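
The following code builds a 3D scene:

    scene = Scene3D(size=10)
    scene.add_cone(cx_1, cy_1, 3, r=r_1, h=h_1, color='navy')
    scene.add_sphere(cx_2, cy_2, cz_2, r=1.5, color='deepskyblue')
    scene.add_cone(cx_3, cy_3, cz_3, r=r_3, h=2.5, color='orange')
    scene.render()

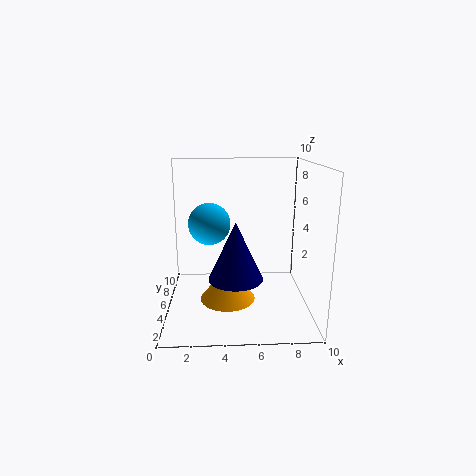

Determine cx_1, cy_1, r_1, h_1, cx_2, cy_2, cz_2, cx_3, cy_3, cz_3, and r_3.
cx_1 = 4.75
cy_1 = 2.75
r_1 = 1.75
h_1 = 3.75
cx_2 = 3
cy_2 = 6
cz_2 = 5.75
cx_3 = 4.25
cy_3 = 5.25
cz_3 = 0.25
r_3 = 2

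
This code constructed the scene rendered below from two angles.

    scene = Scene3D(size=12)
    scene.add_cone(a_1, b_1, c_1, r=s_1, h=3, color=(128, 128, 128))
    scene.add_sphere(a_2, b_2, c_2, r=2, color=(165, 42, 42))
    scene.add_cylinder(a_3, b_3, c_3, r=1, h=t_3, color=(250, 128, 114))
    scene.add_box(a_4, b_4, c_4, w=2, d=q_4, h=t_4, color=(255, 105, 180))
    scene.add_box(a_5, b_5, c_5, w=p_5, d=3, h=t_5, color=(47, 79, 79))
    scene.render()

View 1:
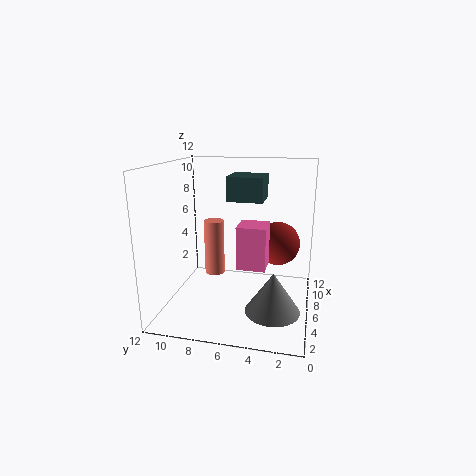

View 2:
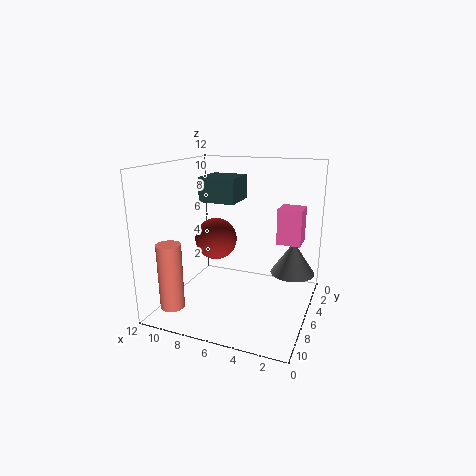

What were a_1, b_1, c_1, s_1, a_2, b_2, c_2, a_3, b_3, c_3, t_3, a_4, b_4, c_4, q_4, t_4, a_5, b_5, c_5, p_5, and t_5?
a_1 = 2
b_1 = 2.5
c_1 = 2
s_1 = 2
a_2 = 9.5
b_2 = 3
c_2 = 4.5
a_3 = 10.5
b_3 = 9.5
c_3 = 0.5
t_3 = 5.5
a_4 = 1
b_4 = 3
c_4 = 5.5
q_4 = 2
t_4 = 3
a_5 = 6
b_5 = 4
c_5 = 9
p_5 = 3
t_5 = 2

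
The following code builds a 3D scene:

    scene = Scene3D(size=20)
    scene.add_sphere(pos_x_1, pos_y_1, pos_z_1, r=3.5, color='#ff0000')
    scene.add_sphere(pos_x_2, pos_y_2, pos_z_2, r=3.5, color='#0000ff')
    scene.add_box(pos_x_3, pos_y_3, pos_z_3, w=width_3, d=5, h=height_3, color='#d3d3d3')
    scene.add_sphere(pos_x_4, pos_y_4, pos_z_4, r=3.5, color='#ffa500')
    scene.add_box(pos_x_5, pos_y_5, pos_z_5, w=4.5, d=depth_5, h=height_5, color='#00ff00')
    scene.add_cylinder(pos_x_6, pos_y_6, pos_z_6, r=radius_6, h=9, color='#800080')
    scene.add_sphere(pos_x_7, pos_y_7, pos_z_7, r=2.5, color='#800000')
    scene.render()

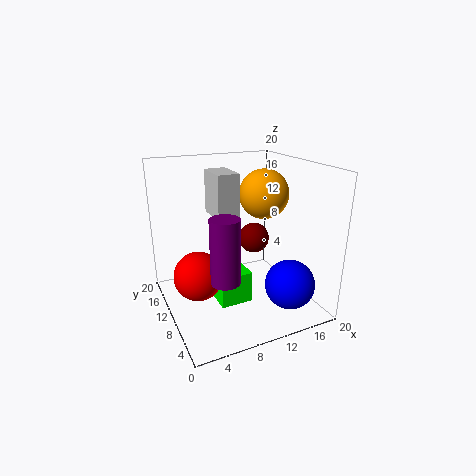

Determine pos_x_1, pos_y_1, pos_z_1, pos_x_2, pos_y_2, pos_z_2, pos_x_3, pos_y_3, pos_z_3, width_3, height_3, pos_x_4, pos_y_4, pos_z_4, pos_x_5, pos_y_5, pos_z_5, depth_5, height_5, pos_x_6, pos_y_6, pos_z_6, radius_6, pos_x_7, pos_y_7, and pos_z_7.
pos_x_1 = 4.5; pos_y_1 = 11.5; pos_z_1 = 4.5; pos_x_2 = 16; pos_y_2 = 5.5; pos_z_2 = 3.5; pos_x_3 = 7; pos_y_3 = 9.5; pos_z_3 = 13; width_3 = 3; height_3 = 6; pos_x_4 = 14.5; pos_y_4 = 11; pos_z_4 = 15.5; pos_x_5 = 6.5; pos_y_5 = 7.5; pos_z_5 = 1; depth_5 = 4; height_5 = 4.5; pos_x_6 = 7; pos_y_6 = 7.5; pos_z_6 = 5; radius_6 = 2; pos_x_7 = 16; pos_y_7 = 16.5; pos_z_7 = 6.5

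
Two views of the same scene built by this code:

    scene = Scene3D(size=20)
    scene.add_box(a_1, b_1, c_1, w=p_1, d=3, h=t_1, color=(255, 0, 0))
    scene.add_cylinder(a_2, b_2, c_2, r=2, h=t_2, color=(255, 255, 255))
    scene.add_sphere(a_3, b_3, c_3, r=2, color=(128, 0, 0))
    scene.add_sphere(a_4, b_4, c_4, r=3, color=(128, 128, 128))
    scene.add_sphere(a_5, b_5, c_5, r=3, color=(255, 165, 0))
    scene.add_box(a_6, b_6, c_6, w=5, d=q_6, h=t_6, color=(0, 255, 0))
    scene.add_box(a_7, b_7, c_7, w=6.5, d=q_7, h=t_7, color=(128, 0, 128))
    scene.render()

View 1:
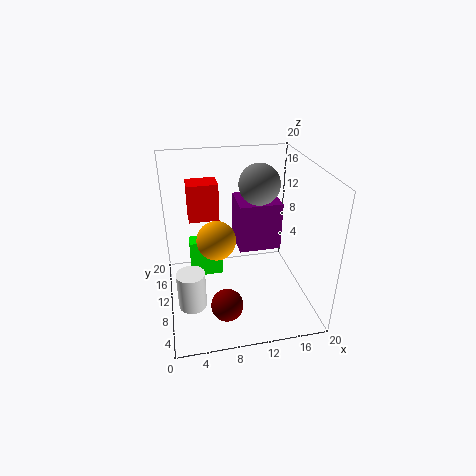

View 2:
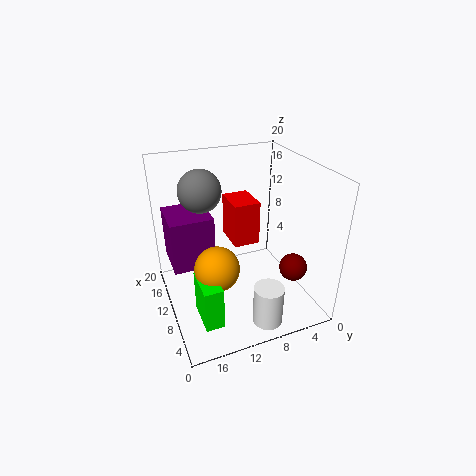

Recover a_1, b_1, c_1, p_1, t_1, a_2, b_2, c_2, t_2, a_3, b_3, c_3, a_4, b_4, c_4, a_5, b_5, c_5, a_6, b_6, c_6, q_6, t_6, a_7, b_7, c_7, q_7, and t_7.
a_1 = 3.5; b_1 = 10; c_1 = 13; p_1 = 4; t_1 = 5; a_2 = 3; b_2 = 8.5; c_2 = 0.5; t_2 = 5.5; a_3 = 7; b_3 = 2.5; c_3 = 5; a_4 = 14; b_4 = 14; c_4 = 16; a_5 = 7.5; b_5 = 14; c_5 = 7.5; a_6 = 3.5; b_6 = 14.5; c_6 = 1; q_6 = 2.5; t_6 = 6; a_7 = 11; b_7 = 13; c_7 = 5.5; q_7 = 6; t_7 = 7.5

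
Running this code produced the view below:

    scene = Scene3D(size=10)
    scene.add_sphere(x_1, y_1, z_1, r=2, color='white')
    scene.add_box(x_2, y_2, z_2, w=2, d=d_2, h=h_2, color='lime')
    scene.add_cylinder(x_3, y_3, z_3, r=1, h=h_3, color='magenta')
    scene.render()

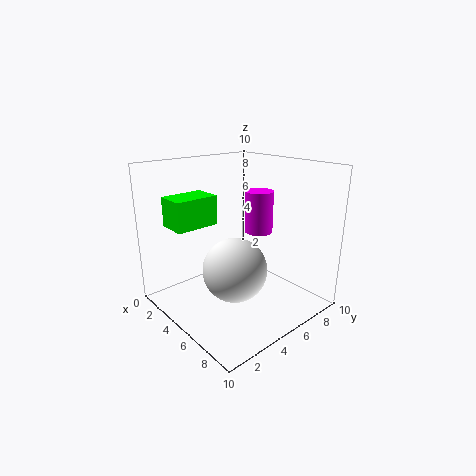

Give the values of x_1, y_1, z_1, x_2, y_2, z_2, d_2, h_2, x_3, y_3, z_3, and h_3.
x_1 = 7
y_1 = 3
z_1 = 4
x_2 = 2
y_2 = 1
z_2 = 6
d_2 = 3
h_2 = 2
x_3 = 5
y_3 = 7
z_3 = 5
h_3 = 3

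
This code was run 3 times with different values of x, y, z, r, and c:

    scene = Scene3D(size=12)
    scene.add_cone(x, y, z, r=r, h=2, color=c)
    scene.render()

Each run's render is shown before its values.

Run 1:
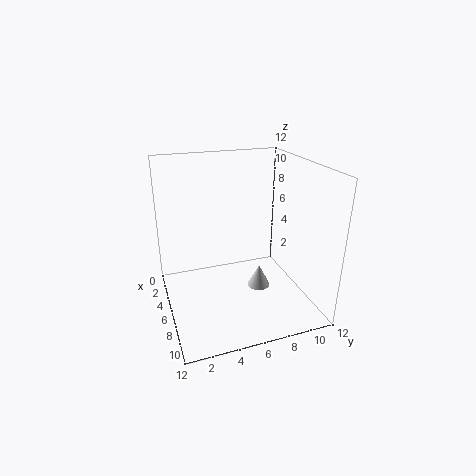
x = 6, y = 8, z = 1, r = 1, c = 'lightgray'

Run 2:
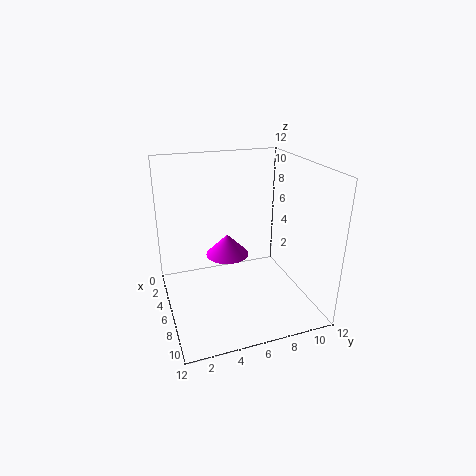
x = 3, y = 6, z = 3, r = 2, c = 'magenta'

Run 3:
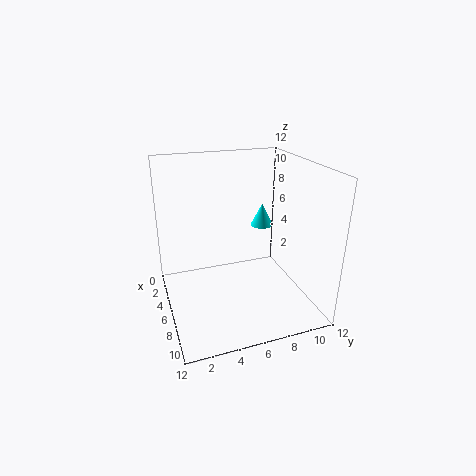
x = 4, y = 9, z = 6, r = 1, c = 'cyan'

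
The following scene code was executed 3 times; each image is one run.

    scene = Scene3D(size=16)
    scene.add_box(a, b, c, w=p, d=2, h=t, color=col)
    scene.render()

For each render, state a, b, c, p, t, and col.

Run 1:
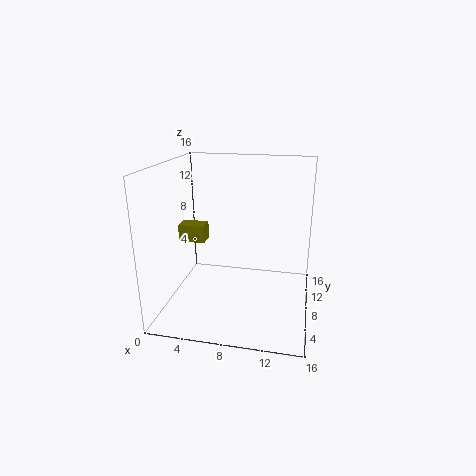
a = 1; b = 8; c = 7; p = 3; t = 2; col = 'olive'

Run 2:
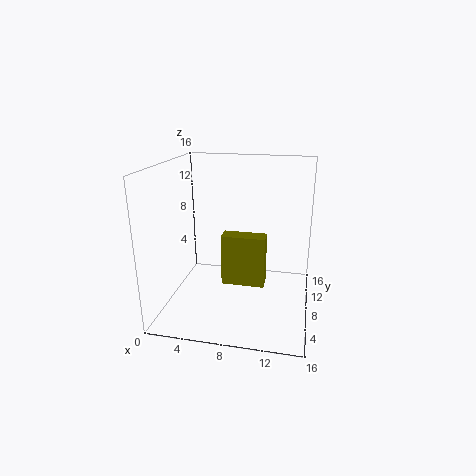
a = 6; b = 8; c = 2; p = 5; t = 6; col = 'olive'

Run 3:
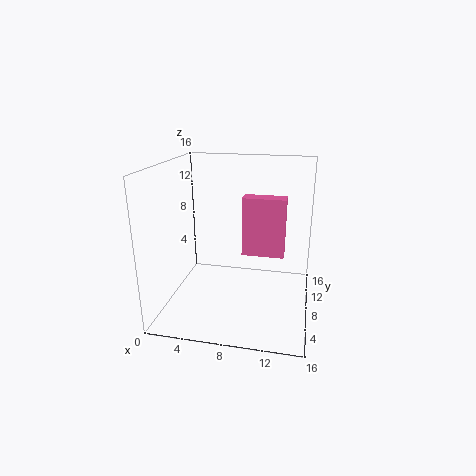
a = 8; b = 10; c = 5; p = 5; t = 7; col = 'hotpink'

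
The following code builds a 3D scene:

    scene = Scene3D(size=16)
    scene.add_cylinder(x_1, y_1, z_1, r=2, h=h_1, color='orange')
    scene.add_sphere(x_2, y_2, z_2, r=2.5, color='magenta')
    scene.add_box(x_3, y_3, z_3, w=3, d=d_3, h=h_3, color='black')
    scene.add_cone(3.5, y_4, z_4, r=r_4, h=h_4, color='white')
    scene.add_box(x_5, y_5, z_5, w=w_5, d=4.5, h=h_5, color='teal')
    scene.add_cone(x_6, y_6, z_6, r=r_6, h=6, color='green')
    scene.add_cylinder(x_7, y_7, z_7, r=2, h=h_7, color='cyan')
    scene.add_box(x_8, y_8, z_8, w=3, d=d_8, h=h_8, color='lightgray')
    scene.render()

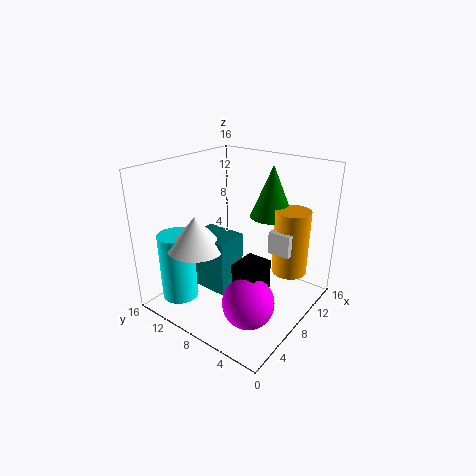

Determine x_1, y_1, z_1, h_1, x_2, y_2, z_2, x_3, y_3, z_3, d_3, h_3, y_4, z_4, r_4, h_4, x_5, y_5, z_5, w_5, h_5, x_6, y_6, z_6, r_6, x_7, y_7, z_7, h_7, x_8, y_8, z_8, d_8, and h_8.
x_1 = 12
y_1 = 3.5
z_1 = 3.5
h_1 = 7.5
x_2 = 3
y_2 = 3
z_2 = 4.5
x_3 = 3
y_3 = 2.5
z_3 = 2.5
d_3 = 2.5
h_3 = 5.5
y_4 = 10
z_4 = 8
r_4 = 3
h_4 = 3.5
x_5 = 4
y_5 = 7
z_5 = 3
w_5 = 3.5
h_5 = 6
x_6 = 12.5
y_6 = 6.5
z_6 = 9.5
r_6 = 2.5
x_7 = 3
y_7 = 12.5
z_7 = 1.5
h_7 = 7.5
x_8 = 9.5
y_8 = 2.5
z_8 = 6.5
d_8 = 2.5
h_8 = 2.5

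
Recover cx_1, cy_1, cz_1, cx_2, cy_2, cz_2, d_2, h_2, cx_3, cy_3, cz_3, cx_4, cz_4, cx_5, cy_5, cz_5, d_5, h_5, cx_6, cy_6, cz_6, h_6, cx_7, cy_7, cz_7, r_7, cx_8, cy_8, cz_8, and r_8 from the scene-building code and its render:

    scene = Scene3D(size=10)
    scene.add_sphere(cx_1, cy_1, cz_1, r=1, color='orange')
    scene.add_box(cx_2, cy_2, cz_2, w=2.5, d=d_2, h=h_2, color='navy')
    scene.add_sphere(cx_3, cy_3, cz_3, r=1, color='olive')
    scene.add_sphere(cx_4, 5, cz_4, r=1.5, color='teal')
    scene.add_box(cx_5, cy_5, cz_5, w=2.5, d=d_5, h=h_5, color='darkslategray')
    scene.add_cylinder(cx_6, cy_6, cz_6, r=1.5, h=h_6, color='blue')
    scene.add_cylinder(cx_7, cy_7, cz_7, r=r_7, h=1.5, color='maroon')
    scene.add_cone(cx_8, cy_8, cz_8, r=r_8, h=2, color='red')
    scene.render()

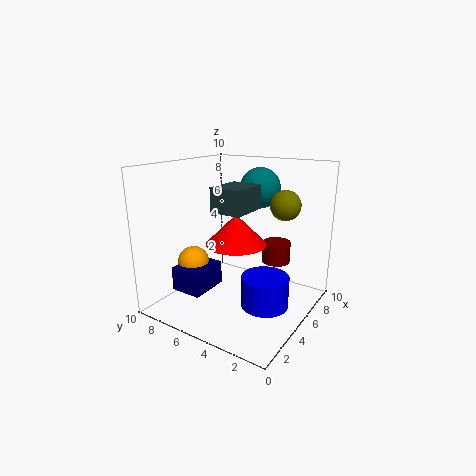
cx_1 = 2
cy_1 = 6.5
cz_1 = 4
cx_2 = 0.5
cy_2 = 5
cz_2 = 2.5
d_2 = 2
h_2 = 1.5
cx_3 = 6
cy_3 = 2
cz_3 = 7.5
cx_4 = 8
cz_4 = 8
cx_5 = 2
cy_5 = 3
cz_5 = 7.5
d_5 = 2
h_5 = 1.5
cx_6 = 3.5
cy_6 = 2
cz_6 = 1.5
h_6 = 2
cx_7 = 7
cy_7 = 3
cz_7 = 3
r_7 = 1
cx_8 = 4
cy_8 = 4.5
cz_8 = 5
r_8 = 2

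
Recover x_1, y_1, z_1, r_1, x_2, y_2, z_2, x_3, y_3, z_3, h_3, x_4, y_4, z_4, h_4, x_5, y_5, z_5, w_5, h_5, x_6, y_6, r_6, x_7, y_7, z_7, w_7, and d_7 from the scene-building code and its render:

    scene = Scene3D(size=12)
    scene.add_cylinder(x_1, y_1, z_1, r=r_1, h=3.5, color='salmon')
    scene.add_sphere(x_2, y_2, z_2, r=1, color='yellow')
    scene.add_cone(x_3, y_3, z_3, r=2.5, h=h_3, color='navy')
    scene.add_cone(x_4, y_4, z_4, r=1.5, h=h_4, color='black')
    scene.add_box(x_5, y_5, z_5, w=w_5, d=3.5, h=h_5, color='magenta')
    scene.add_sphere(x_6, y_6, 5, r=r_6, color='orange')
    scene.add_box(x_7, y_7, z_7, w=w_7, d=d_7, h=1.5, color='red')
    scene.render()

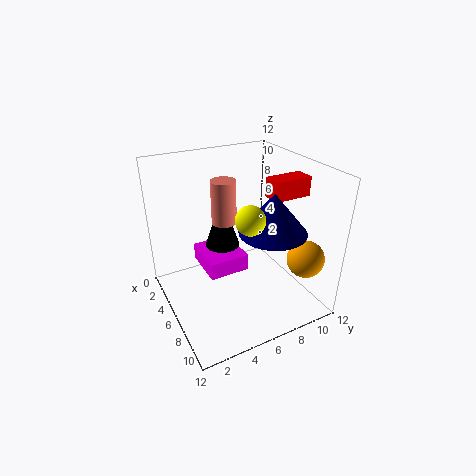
x_1 = 5.5
y_1 = 5
z_1 = 7.5
r_1 = 1
x_2 = 10.5
y_2 = 4.5
z_2 = 10
x_3 = 9.5
y_3 = 7
z_3 = 8
h_3 = 3
x_4 = 4
y_4 = 5.5
z_4 = 4.5
h_4 = 4.5
x_5 = 2
y_5 = 3.5
z_5 = 2.5
w_5 = 4
h_5 = 1.5
x_6 = 10
y_6 = 10
r_6 = 1.5
x_7 = 7.5
y_7 = 7.5
z_7 = 10
w_7 = 1.5
d_7 = 3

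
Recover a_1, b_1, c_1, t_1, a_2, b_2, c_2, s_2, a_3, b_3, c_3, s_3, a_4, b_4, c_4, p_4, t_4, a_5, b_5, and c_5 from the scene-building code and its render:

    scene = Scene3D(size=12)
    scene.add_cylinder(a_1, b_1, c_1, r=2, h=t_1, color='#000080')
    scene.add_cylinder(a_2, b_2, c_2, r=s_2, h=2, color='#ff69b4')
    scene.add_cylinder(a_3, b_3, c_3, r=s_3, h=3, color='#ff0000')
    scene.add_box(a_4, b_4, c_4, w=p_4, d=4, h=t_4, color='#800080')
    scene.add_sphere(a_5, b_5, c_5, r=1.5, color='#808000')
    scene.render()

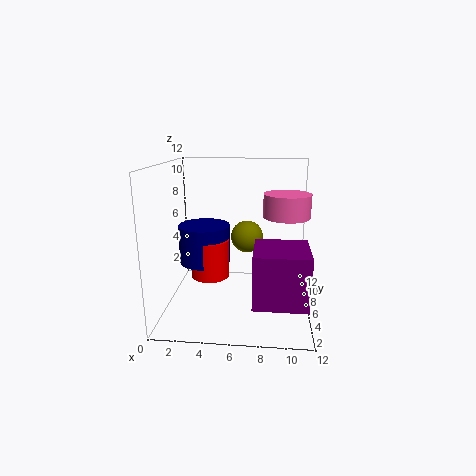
a_1 = 3.5, b_1 = 4.5, c_1 = 4.5, t_1 = 3, a_2 = 10, b_2 = 7.5, c_2 = 7.5, s_2 = 2, a_3 = 4, b_3 = 4, c_3 = 3.5, s_3 = 1.5, a_4 = 7.5, b_4 = 0.5, c_4 = 2.5, p_4 = 4, t_4 = 4, a_5 = 6.5, b_5 = 9.5, c_5 = 5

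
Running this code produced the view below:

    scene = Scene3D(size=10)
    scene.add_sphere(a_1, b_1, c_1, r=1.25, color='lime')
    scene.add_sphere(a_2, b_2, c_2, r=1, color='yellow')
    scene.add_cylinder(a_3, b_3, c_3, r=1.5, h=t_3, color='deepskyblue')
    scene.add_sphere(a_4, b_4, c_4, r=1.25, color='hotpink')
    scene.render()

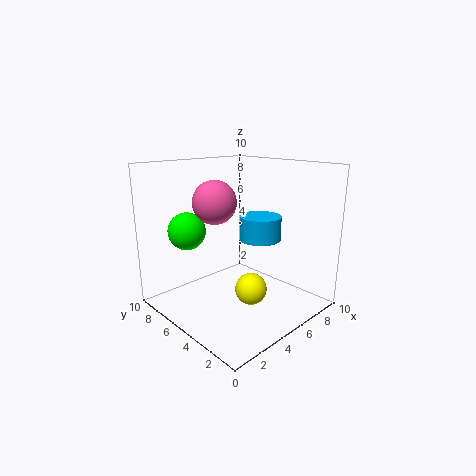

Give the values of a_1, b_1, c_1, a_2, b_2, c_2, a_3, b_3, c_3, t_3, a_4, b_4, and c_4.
a_1 = 2
b_1 = 6.75
c_1 = 5.75
a_2 = 3.75
b_2 = 2.5
c_2 = 2.5
a_3 = 7
b_3 = 4.75
c_3 = 4.5
t_3 = 1.75
a_4 = 1.75
b_4 = 3.5
c_4 = 8.25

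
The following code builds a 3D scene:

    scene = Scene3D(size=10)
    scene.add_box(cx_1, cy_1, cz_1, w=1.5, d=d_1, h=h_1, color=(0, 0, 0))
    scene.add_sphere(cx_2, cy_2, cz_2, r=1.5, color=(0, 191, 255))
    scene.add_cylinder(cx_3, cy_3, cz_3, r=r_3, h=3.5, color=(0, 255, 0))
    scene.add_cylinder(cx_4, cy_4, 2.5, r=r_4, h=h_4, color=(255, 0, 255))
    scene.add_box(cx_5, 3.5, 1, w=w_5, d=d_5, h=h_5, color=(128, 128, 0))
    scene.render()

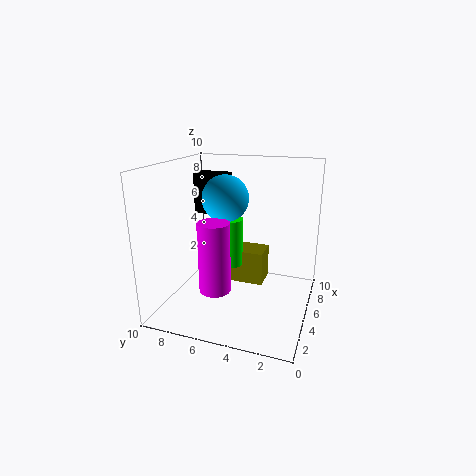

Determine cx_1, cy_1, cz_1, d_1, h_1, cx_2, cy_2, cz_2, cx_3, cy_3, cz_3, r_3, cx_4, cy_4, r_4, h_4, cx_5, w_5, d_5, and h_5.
cx_1 = 6.5
cy_1 = 6.5
cz_1 = 6
d_1 = 2.5
h_1 = 3
cx_2 = 4
cy_2 = 5.5
cz_2 = 8
cx_3 = 6
cy_3 = 6
cz_3 = 2.5
r_3 = 1
cx_4 = 2
cy_4 = 5.5
r_4 = 1
h_4 = 4.5
cx_5 = 6
w_5 = 2
d_5 = 2.5
h_5 = 2.5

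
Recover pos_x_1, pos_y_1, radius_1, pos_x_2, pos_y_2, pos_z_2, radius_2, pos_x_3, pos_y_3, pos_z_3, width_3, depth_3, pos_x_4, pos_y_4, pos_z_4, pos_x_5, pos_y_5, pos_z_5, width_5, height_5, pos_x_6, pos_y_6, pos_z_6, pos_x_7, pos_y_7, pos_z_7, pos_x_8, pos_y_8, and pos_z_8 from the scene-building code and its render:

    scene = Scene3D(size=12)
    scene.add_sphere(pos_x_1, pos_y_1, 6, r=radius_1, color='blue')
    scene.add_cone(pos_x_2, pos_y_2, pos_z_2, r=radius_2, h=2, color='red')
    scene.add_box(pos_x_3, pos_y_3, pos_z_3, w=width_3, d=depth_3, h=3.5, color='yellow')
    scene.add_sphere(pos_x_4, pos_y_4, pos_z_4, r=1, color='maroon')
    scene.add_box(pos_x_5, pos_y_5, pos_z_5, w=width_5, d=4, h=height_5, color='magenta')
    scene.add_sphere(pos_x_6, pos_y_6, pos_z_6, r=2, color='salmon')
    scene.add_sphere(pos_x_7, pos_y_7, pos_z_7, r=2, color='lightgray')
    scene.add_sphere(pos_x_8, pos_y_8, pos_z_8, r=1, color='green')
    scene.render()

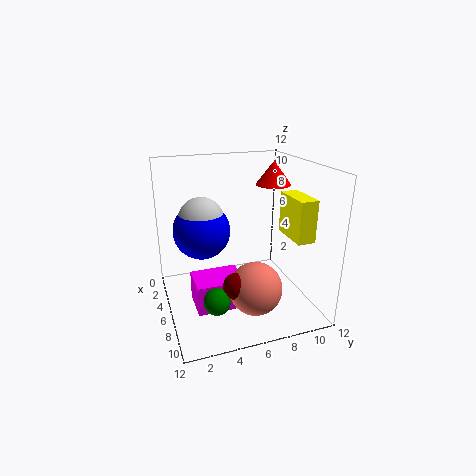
pos_x_1 = 3.5
pos_y_1 = 3.5
radius_1 = 2.5
pos_x_2 = 5
pos_y_2 = 9.5
pos_z_2 = 10
radius_2 = 1.5
pos_x_3 = 5.5
pos_y_3 = 10
pos_z_3 = 6
width_3 = 3.5
depth_3 = 1.5
pos_x_4 = 10
pos_y_4 = 4.5
pos_z_4 = 4
pos_x_5 = 5
pos_y_5 = 2
pos_z_5 = 0.5
width_5 = 3
height_5 = 2.5
pos_x_6 = 10
pos_y_6 = 6
pos_z_6 = 3.5
pos_x_7 = 3.5
pos_y_7 = 3.5
pos_z_7 = 7
pos_x_8 = 10
pos_y_8 = 3
pos_z_8 = 3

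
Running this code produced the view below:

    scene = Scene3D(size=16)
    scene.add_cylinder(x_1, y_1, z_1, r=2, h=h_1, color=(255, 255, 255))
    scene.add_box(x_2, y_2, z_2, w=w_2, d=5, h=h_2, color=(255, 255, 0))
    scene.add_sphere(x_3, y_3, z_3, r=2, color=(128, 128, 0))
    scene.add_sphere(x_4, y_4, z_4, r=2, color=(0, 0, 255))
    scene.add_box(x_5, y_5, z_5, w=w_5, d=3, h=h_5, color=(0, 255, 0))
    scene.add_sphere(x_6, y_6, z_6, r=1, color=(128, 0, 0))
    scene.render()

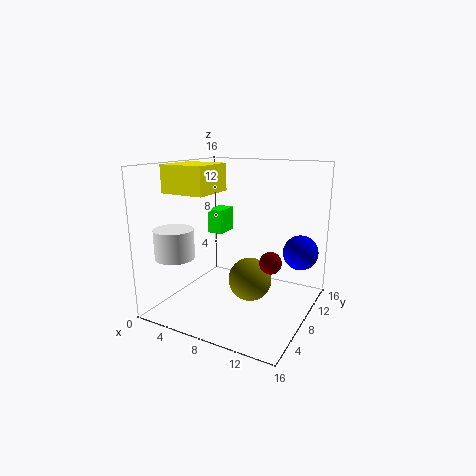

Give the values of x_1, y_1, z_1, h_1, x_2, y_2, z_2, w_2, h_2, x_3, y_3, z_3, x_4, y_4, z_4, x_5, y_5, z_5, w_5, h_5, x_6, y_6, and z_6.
x_1 = 4; y_1 = 2; z_1 = 7; h_1 = 3; x_2 = 1; y_2 = 4; z_2 = 13; w_2 = 5; h_2 = 3; x_3 = 12; y_3 = 3; z_3 = 6; x_4 = 14; y_4 = 12; z_4 = 6; x_5 = 2; y_5 = 11; z_5 = 7; w_5 = 2; h_5 = 3; x_6 = 14; y_6 = 3; z_6 = 8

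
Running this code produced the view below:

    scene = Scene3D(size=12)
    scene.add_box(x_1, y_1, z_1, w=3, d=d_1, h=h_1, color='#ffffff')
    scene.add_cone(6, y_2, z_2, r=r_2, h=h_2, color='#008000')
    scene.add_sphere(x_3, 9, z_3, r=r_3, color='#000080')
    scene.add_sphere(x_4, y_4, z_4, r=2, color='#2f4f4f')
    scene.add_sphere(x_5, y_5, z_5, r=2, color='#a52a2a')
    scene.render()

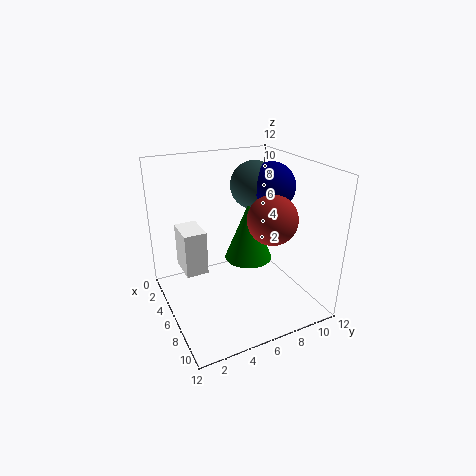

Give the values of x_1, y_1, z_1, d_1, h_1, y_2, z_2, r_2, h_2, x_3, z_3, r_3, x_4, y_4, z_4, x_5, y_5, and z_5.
x_1 = 1; y_1 = 2; z_1 = 2; d_1 = 2; h_1 = 4; y_2 = 7; z_2 = 4; r_2 = 2; h_2 = 5; x_3 = 6; z_3 = 10; r_3 = 2; x_4 = 5; y_4 = 8; z_4 = 10; x_5 = 8; y_5 = 8; z_5 = 8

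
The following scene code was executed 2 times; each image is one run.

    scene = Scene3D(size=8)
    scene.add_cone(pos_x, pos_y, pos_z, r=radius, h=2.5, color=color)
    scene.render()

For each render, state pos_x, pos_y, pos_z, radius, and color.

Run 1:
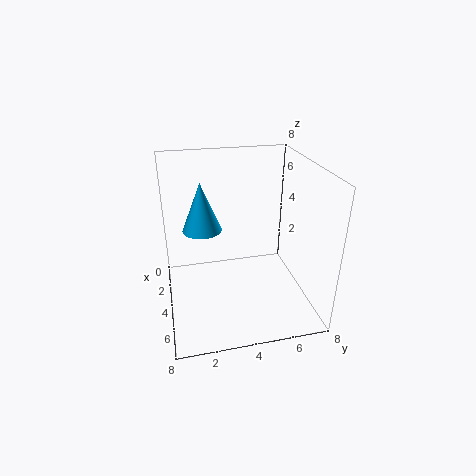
pos_x = 4.5; pos_y = 2; pos_z = 5; radius = 1; color = 'deepskyblue'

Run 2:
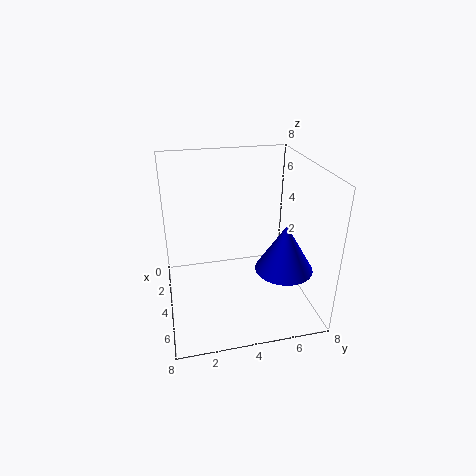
pos_x = 6; pos_y = 6; pos_z = 3; radius = 1.5; color = 'blue'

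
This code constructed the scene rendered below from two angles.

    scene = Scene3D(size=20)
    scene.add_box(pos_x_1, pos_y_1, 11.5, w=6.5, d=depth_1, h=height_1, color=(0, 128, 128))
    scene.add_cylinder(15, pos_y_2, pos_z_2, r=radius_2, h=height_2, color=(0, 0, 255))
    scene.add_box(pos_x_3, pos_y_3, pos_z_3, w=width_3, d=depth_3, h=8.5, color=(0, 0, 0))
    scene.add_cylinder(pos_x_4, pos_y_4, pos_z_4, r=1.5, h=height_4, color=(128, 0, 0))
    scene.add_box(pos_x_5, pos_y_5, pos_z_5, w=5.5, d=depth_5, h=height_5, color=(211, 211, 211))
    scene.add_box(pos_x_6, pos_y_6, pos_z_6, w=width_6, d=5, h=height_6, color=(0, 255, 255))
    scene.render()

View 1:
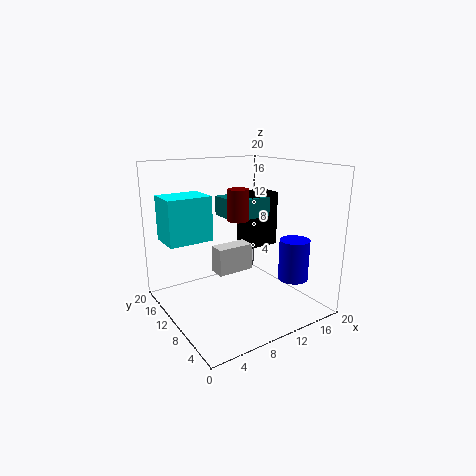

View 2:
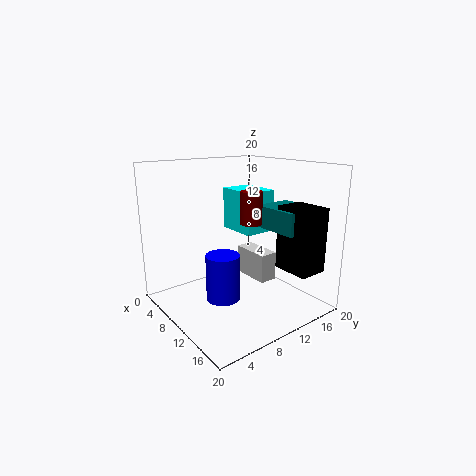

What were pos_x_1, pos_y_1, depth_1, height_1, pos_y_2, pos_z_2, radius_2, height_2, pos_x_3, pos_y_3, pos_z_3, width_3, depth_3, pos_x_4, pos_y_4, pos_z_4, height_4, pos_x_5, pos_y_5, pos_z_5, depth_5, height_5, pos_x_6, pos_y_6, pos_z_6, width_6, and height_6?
pos_x_1 = 11
pos_y_1 = 12.5
depth_1 = 5.5
height_1 = 3
pos_y_2 = 4
pos_z_2 = 5
radius_2 = 2
height_2 = 5.5
pos_x_3 = 14.5
pos_y_3 = 13
pos_z_3 = 6.5
width_3 = 5
depth_3 = 4
pos_x_4 = 11
pos_y_4 = 11.5
pos_z_4 = 12
height_4 = 4.5
pos_x_5 = 8
pos_y_5 = 11.5
pos_z_5 = 4
depth_5 = 2.5
height_5 = 4
pos_x_6 = 1.5
pos_y_6 = 13.5
pos_z_6 = 9
width_6 = 6.5
height_6 = 6.5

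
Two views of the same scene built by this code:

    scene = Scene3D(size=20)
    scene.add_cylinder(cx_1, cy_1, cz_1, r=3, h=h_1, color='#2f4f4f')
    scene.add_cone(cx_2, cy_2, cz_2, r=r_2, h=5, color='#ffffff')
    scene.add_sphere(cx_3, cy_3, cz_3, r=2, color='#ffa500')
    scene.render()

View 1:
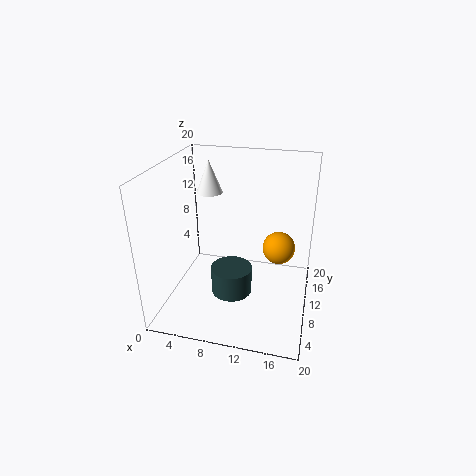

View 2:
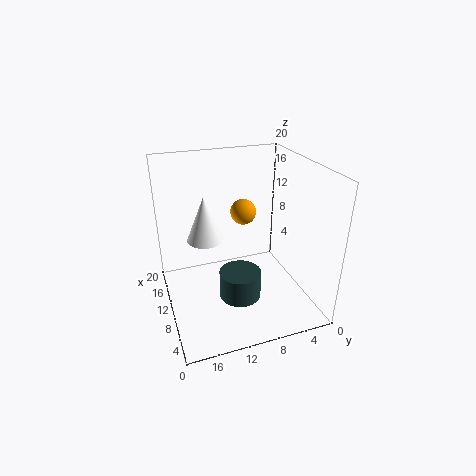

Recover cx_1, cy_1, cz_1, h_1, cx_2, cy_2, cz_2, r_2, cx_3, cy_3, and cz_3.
cx_1 = 9, cy_1 = 10, cz_1 = 1, h_1 = 4, cx_2 = 4, cy_2 = 16, cz_2 = 14, r_2 = 2, cx_3 = 16, cy_3 = 7, cz_3 = 11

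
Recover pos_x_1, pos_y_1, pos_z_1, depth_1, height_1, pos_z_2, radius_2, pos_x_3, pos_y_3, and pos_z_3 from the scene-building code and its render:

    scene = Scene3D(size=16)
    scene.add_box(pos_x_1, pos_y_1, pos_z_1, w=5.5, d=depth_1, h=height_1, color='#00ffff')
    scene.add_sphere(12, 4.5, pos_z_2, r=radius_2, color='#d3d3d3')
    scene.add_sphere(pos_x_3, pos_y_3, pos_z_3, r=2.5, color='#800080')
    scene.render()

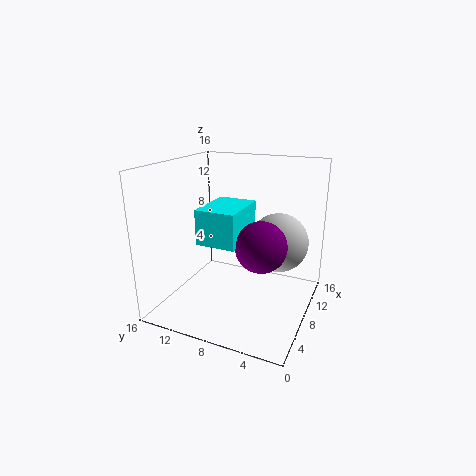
pos_x_1 = 2.5, pos_y_1 = 6, pos_z_1 = 9, depth_1 = 4, height_1 = 3.5, pos_z_2 = 6.5, radius_2 = 3.5, pos_x_3 = 4.5, pos_y_3 = 4, pos_z_3 = 9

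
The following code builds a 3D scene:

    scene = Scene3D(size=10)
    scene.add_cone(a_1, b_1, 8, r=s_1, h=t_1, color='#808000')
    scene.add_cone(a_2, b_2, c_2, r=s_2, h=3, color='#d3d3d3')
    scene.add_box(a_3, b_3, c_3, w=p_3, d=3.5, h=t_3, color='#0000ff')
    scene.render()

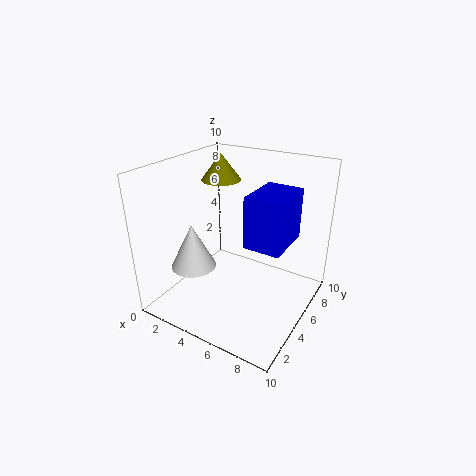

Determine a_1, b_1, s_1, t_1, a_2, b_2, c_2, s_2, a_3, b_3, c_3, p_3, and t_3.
a_1 = 2
b_1 = 7.5
s_1 = 1.5
t_1 = 2
a_2 = 3
b_2 = 2.5
c_2 = 3.5
s_2 = 1.5
a_3 = 6
b_3 = 4
c_3 = 5
p_3 = 2.5
t_3 = 3.5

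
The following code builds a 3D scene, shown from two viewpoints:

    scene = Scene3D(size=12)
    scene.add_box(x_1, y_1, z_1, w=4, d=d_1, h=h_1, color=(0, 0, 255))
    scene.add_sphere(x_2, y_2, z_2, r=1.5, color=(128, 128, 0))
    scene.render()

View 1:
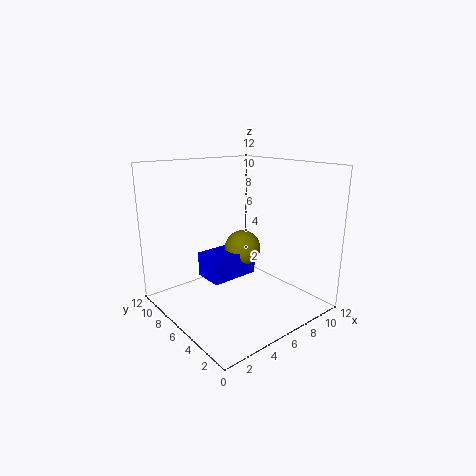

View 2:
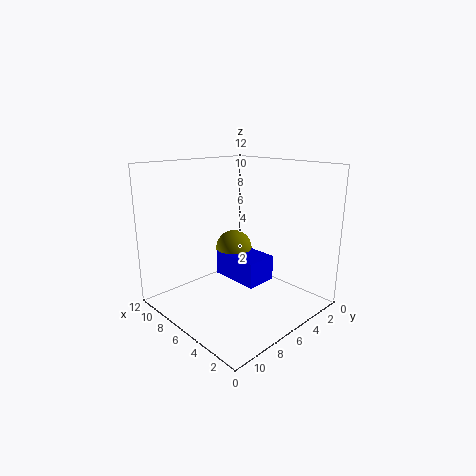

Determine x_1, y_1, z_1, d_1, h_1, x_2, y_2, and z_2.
x_1 = 3; y_1 = 5; z_1 = 3; d_1 = 2.5; h_1 = 2; x_2 = 6.5; y_2 = 6; z_2 = 5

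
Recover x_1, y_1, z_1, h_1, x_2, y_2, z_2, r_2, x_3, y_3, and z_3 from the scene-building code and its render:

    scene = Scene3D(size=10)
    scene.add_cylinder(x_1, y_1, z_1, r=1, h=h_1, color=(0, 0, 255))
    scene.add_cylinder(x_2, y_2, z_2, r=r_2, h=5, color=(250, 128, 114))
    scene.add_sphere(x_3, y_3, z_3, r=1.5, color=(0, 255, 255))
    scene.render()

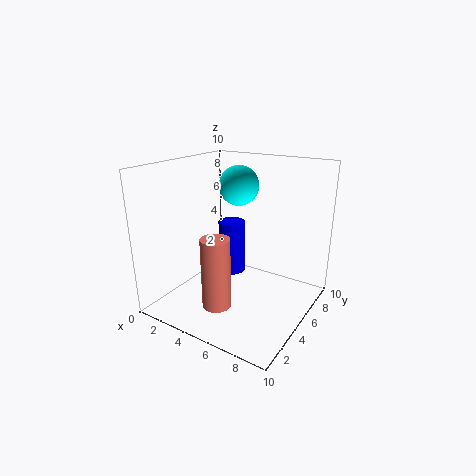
x_1 = 3.5
y_1 = 6.5
z_1 = 1.5
h_1 = 4
x_2 = 4.5
y_2 = 3
z_2 = 0.5
r_2 = 1
x_3 = 3.5
y_3 = 7.5
z_3 = 8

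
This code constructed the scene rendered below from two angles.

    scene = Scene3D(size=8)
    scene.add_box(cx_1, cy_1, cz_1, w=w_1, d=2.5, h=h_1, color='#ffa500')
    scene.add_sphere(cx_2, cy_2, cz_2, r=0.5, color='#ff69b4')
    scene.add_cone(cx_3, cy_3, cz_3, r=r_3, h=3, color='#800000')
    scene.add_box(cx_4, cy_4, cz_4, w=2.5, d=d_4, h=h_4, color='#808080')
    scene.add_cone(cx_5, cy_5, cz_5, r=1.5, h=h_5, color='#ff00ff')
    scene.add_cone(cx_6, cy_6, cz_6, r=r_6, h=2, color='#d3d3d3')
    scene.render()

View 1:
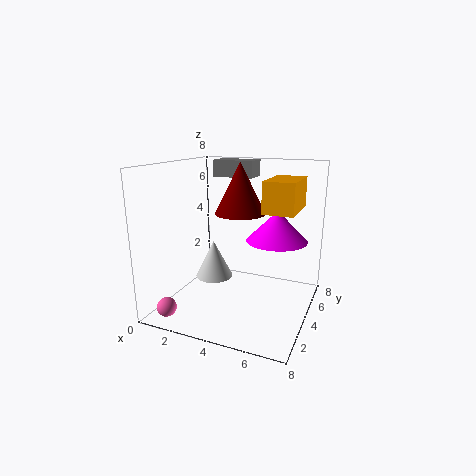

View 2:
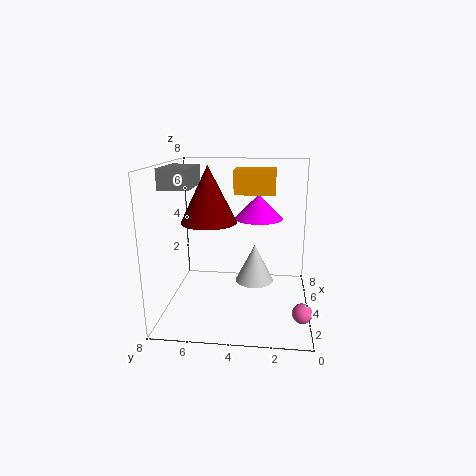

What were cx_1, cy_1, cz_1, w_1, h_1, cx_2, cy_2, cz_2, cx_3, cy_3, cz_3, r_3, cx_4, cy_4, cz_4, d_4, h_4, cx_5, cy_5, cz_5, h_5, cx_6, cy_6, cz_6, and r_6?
cx_1 = 6, cy_1 = 2, cz_1 = 6, w_1 = 1.5, h_1 = 1.5, cx_2 = 1.5, cy_2 = 0.5, cz_2 = 1, cx_3 = 3.5, cy_3 = 5.5, cz_3 = 5, r_3 = 1.5, cx_4 = 1.5, cy_4 = 6, cz_4 = 7, d_4 = 1.5, h_4 = 1, cx_5 = 6.5, cy_5 = 3, cz_5 = 4.5, h_5 = 1.5, cx_6 = 3, cy_6 = 3, cz_6 = 2, r_6 = 1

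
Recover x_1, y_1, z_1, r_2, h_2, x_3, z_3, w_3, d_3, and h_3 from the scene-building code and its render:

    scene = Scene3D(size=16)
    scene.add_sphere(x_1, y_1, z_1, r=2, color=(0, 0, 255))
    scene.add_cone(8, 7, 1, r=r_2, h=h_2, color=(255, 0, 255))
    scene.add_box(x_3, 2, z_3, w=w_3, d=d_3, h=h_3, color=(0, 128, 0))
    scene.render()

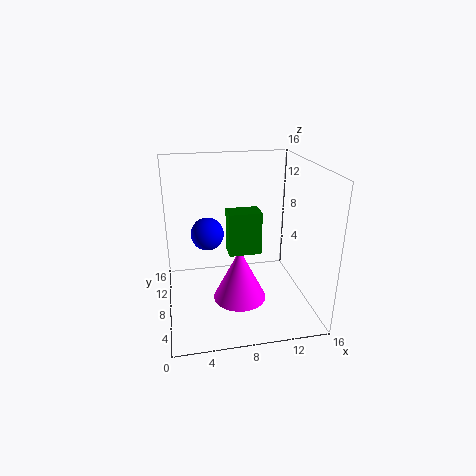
x_1 = 5; y_1 = 12; z_1 = 7; r_2 = 3; h_2 = 6; x_3 = 6; z_3 = 9; w_3 = 3; d_3 = 2; h_3 = 4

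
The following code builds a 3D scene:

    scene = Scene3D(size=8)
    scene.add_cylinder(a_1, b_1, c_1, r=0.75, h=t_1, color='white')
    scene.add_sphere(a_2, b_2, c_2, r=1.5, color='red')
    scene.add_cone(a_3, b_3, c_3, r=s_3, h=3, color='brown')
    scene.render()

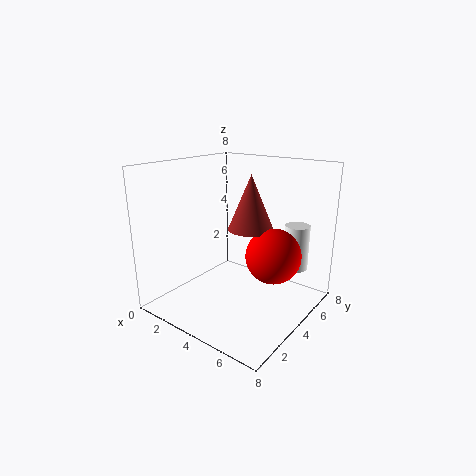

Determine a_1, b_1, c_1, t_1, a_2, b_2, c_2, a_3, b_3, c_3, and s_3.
a_1 = 6; b_1 = 7.25; c_1 = 1.5; t_1 = 2.75; a_2 = 6; b_2 = 4.5; c_2 = 3.25; a_3 = 4.5; b_3 = 4.5; c_3 = 4.5; s_3 = 1.25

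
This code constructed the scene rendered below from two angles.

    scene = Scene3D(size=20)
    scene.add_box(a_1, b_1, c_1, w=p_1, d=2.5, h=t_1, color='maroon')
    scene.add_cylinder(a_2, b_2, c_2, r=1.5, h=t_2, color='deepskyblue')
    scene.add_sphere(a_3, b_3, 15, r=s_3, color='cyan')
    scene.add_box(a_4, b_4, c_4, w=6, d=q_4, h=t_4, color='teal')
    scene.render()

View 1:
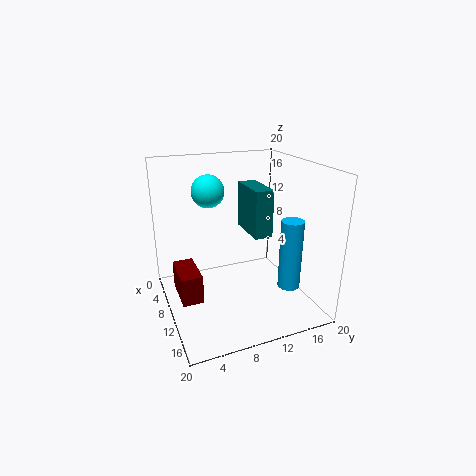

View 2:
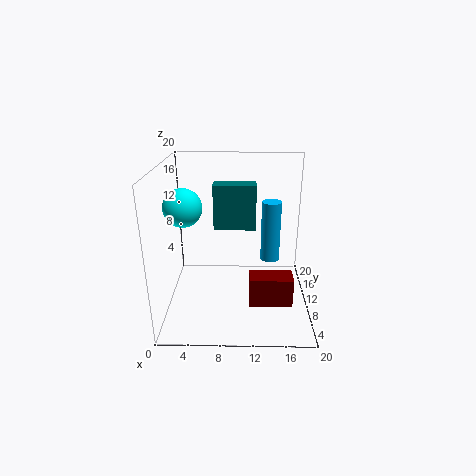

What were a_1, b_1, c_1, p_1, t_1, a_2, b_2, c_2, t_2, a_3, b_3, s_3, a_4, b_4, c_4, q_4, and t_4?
a_1 = 11.5; b_1 = 0.5; c_1 = 5.5; p_1 = 5; t_1 = 3.5; a_2 = 15; b_2 = 15.5; c_2 = 4; t_2 = 9.5; a_3 = 3; b_3 = 8; s_3 = 2.5; a_4 = 6.5; b_4 = 11.5; c_4 = 10.5; q_4 = 2.5; t_4 = 6.5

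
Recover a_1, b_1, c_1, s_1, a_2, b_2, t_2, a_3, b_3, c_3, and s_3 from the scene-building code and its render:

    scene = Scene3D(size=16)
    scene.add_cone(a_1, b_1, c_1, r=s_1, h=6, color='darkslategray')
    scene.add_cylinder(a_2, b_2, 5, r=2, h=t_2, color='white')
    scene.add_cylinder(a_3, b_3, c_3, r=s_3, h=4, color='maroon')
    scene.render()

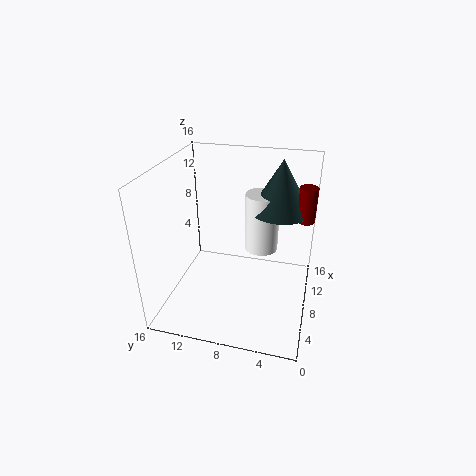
a_1 = 12; b_1 = 4; c_1 = 10; s_1 = 3.5; a_2 = 11.5; b_2 = 6; t_2 = 7; a_3 = 11; b_3 = 1; c_3 = 9.5; s_3 = 1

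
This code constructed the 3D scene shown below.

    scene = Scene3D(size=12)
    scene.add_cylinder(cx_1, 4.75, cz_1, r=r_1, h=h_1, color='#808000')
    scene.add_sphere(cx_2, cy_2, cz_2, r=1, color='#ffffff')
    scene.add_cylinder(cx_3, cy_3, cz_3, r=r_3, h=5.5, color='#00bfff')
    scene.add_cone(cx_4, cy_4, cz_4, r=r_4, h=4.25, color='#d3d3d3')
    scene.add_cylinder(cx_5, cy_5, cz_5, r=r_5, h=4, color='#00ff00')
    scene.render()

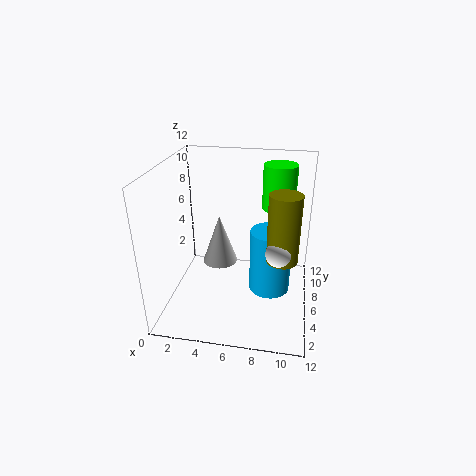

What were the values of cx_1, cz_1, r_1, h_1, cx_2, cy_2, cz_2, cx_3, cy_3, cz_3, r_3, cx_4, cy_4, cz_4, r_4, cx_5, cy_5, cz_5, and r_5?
cx_1 = 9.75
cz_1 = 5
r_1 = 1.25
h_1 = 5.5
cx_2 = 9.5
cy_2 = 4
cz_2 = 6
cx_3 = 8.75
cy_3 = 6.25
cz_3 = 1.25
r_3 = 1.75
cx_4 = 4.25
cy_4 = 6.75
cz_4 = 3.25
r_4 = 1.5
cx_5 = 9
cy_5 = 10
cz_5 = 7.25
r_5 = 1.5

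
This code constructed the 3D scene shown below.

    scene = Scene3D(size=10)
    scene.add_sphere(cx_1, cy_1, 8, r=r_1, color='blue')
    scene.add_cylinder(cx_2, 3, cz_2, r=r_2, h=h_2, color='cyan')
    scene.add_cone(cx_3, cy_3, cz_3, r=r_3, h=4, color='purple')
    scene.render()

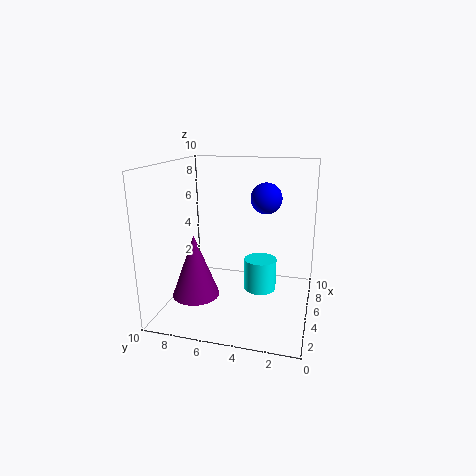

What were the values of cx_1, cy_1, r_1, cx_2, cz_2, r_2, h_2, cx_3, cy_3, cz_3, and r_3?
cx_1 = 4.5; cy_1 = 3; r_1 = 1; cx_2 = 3; cz_2 = 2.5; r_2 = 1; h_2 = 2; cx_3 = 2; cy_3 = 7; cz_3 = 2; r_3 = 1.5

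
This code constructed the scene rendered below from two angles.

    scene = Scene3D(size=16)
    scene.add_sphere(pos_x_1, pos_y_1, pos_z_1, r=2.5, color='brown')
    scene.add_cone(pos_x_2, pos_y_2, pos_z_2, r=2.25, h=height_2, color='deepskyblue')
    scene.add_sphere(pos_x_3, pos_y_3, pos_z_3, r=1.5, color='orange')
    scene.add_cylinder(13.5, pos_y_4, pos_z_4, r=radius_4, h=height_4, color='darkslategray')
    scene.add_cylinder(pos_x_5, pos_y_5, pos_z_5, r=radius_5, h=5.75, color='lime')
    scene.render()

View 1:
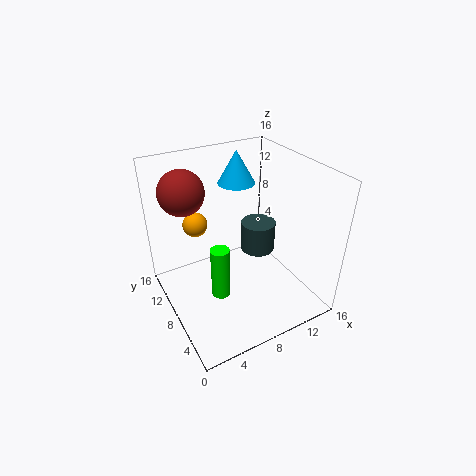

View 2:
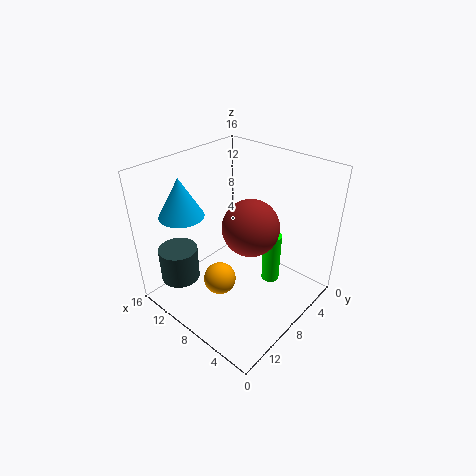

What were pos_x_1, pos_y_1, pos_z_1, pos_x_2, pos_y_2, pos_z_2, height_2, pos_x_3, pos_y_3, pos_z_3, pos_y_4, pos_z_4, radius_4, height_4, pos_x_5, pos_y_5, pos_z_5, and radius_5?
pos_x_1 = 3.25
pos_y_1 = 11.75
pos_z_1 = 13
pos_x_2 = 10.75
pos_y_2 = 13.25
pos_z_2 = 12
height_2 = 4
pos_x_3 = 5.25
pos_y_3 = 13.75
pos_z_3 = 7.5
pos_y_4 = 12.25
pos_z_4 = 2.25
radius_4 = 2.25
height_4 = 4
pos_x_5 = 4.75
pos_y_5 = 6
pos_z_5 = 3
radius_5 = 1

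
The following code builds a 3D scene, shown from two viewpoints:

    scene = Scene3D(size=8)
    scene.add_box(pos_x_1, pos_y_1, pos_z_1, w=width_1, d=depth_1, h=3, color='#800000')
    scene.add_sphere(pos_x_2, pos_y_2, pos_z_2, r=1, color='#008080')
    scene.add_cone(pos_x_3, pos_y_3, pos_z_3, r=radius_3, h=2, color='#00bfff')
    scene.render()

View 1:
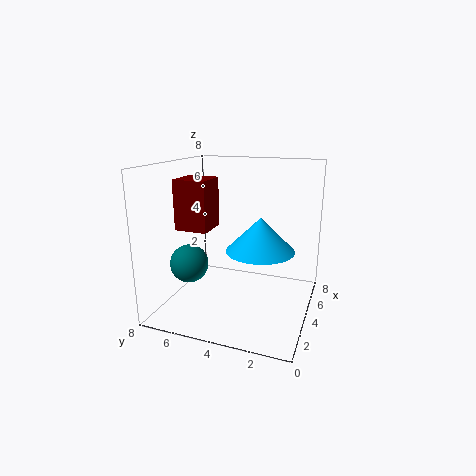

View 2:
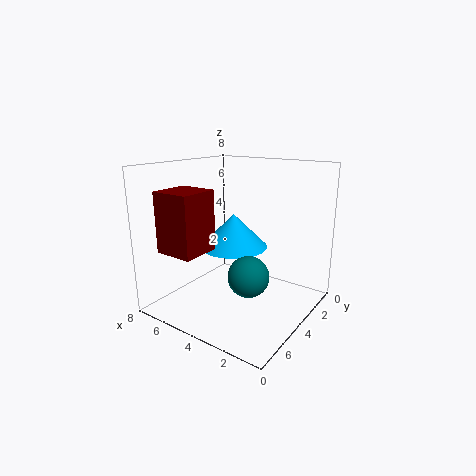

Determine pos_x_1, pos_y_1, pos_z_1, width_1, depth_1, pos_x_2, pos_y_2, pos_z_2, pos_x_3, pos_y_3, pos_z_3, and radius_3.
pos_x_1 = 4
pos_y_1 = 6
pos_z_1 = 4
width_1 = 2
depth_1 = 2
pos_x_2 = 2
pos_y_2 = 6
pos_z_2 = 3
pos_x_3 = 5
pos_y_3 = 3
pos_z_3 = 3
radius_3 = 2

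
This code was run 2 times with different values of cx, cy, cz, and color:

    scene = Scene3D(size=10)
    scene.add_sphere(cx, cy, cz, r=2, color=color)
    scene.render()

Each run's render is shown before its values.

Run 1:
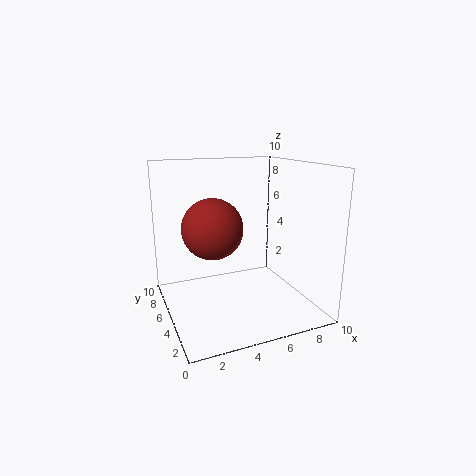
cx = 3
cy = 4.5
cz = 6
color = 'brown'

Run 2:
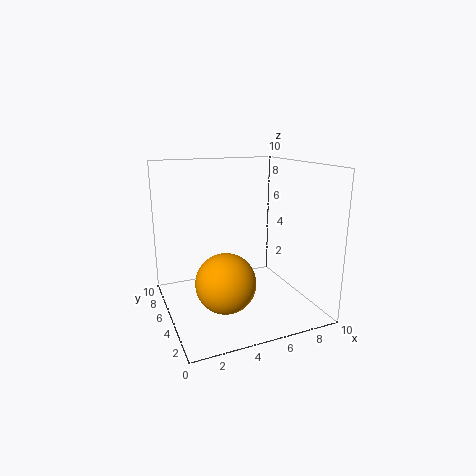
cx = 3.5
cy = 3.5
cz = 2.5
color = 'orange'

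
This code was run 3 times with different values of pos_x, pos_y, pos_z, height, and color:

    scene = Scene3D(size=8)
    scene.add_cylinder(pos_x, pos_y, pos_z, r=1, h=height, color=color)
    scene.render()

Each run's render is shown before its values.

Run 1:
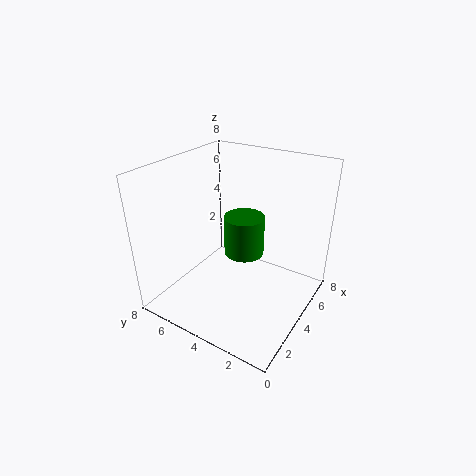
pos_x = 3, pos_y = 3, pos_z = 4, height = 2, color = 'green'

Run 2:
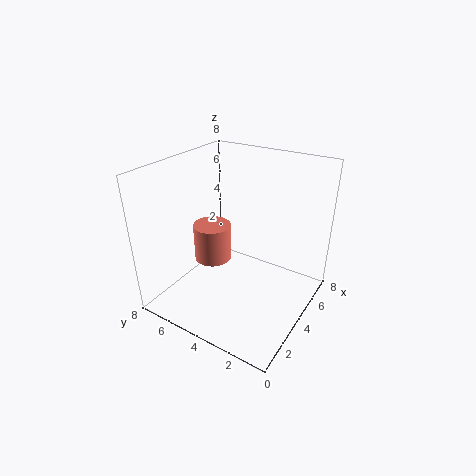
pos_x = 3, pos_y = 5, pos_z = 3, height = 2, color = 'salmon'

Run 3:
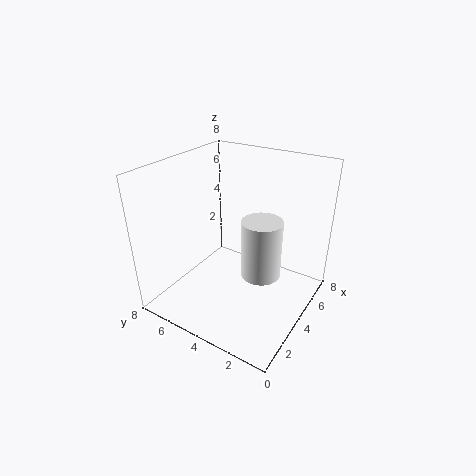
pos_x = 3, pos_y = 2, pos_z = 3, height = 3, color = 'white'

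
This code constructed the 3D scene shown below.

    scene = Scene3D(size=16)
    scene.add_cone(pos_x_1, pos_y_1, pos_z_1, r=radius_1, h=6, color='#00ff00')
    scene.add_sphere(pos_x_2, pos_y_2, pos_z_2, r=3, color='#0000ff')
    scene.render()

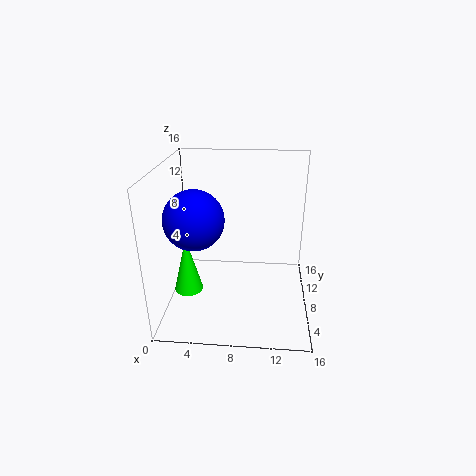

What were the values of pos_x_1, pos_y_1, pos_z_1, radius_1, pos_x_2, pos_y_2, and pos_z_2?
pos_x_1 = 3, pos_y_1 = 4.5, pos_z_1 = 3.5, radius_1 = 1.5, pos_x_2 = 4, pos_y_2 = 4.5, pos_z_2 = 11.5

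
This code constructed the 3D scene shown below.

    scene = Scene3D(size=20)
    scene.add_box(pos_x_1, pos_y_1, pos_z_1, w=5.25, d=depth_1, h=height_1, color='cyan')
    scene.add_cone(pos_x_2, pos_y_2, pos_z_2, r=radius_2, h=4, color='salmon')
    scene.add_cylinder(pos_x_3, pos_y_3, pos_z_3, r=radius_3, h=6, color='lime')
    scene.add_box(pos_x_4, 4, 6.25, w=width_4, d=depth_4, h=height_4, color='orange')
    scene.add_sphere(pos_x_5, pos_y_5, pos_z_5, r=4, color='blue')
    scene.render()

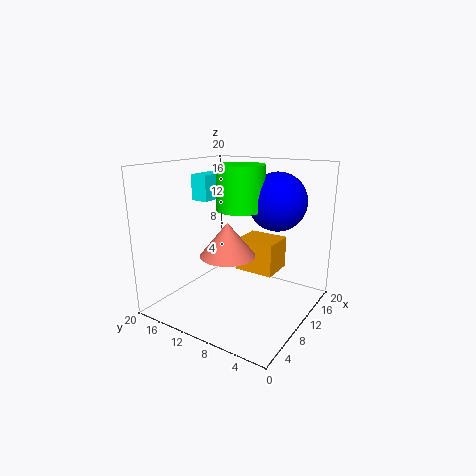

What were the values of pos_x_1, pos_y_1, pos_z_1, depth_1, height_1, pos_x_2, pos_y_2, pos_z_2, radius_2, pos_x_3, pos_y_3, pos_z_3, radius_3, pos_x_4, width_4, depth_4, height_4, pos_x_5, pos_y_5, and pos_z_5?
pos_x_1 = 12.25, pos_y_1 = 17.25, pos_z_1 = 13.75, depth_1 = 2.75, height_1 = 4, pos_x_2 = 3.5, pos_y_2 = 7.25, pos_z_2 = 10.25, radius_2 = 3.25, pos_x_3 = 10.25, pos_y_3 = 9.75, pos_z_3 = 14, radius_3 = 3.25, pos_x_4 = 8.25, width_4 = 4.5, depth_4 = 5.25, height_4 = 4.25, pos_x_5 = 13.25, pos_y_5 = 5.75, pos_z_5 = 15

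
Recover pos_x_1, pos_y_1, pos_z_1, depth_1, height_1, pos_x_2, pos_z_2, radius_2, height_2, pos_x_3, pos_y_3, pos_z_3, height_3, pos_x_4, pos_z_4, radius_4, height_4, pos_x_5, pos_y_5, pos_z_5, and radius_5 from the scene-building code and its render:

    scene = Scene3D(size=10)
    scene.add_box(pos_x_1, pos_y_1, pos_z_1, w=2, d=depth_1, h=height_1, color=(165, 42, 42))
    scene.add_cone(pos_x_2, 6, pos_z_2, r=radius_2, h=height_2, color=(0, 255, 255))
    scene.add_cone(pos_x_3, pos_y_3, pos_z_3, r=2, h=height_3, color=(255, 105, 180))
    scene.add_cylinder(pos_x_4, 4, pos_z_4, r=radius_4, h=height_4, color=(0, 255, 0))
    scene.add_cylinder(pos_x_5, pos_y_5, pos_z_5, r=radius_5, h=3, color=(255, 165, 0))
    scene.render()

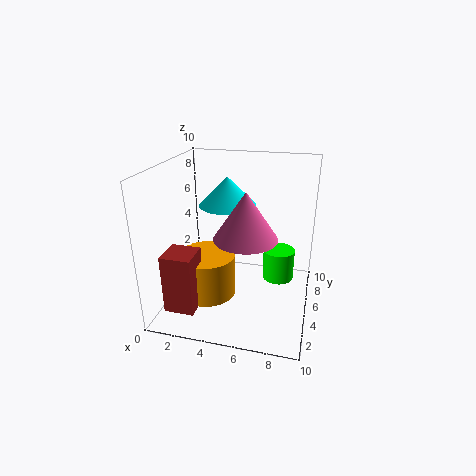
pos_x_1 = 1; pos_y_1 = 1; pos_z_1 = 1; depth_1 = 2; height_1 = 4; pos_x_2 = 4; pos_z_2 = 7; radius_2 = 2; height_2 = 2; pos_x_3 = 6; pos_y_3 = 3; pos_z_3 = 6; height_3 = 3; pos_x_4 = 8; pos_z_4 = 3; radius_4 = 1; height_4 = 2; pos_x_5 = 3; pos_y_5 = 4; pos_z_5 = 1; radius_5 = 2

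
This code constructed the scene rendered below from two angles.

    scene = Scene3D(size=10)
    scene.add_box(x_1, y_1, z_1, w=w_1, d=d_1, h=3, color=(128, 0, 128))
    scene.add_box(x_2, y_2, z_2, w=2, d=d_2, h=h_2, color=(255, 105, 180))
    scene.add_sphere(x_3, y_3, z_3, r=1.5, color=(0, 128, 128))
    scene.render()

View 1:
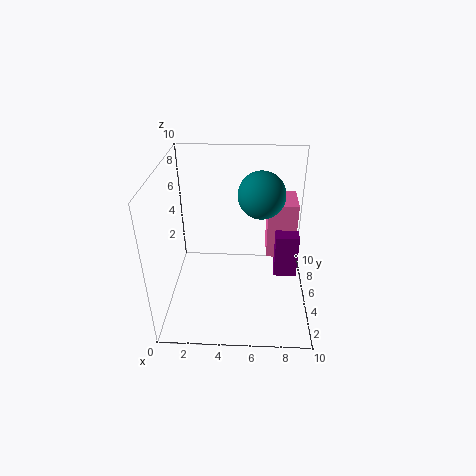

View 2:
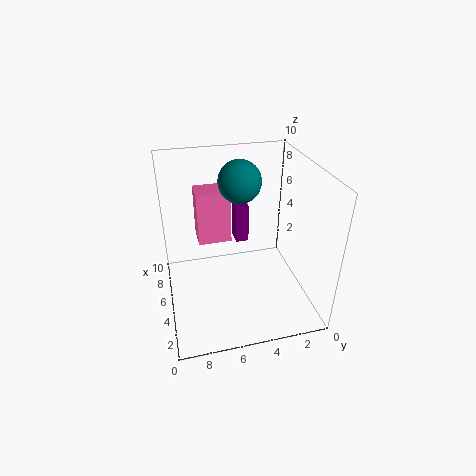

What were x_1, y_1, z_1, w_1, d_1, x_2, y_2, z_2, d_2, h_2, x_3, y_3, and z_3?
x_1 = 7.5, y_1 = 3.5, z_1 = 3, w_1 = 1.5, d_1 = 1, x_2 = 7, y_2 = 5, z_2 = 3.5, d_2 = 2.5, h_2 = 4, x_3 = 6.5, y_3 = 4.5, z_3 = 8.5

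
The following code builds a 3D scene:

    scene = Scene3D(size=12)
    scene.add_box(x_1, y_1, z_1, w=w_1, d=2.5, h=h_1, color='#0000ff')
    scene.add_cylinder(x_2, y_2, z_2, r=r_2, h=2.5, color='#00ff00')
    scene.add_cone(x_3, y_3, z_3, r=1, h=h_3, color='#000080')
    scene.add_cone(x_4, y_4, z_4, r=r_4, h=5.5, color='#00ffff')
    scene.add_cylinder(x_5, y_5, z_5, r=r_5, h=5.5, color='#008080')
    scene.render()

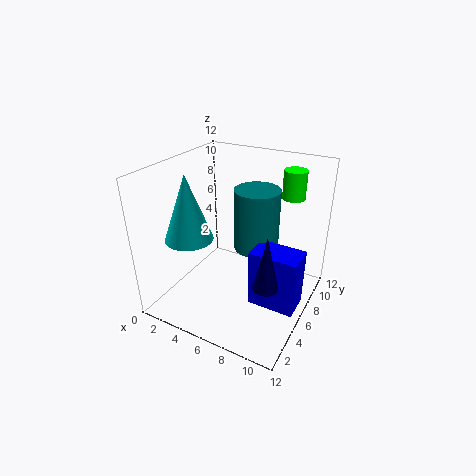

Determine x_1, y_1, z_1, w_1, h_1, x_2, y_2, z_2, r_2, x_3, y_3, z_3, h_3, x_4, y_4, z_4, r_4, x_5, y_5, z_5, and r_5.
x_1 = 7.5, y_1 = 5, z_1 = 0.5, w_1 = 4, h_1 = 5, x_2 = 9, y_2 = 10.5, z_2 = 8.5, r_2 = 1, x_3 = 9.5, y_3 = 4, z_3 = 3.5, h_3 = 4.5, x_4 = 2.5, y_4 = 4, z_4 = 6, r_4 = 2, x_5 = 6.5, y_5 = 8.5, z_5 = 4, r_5 = 2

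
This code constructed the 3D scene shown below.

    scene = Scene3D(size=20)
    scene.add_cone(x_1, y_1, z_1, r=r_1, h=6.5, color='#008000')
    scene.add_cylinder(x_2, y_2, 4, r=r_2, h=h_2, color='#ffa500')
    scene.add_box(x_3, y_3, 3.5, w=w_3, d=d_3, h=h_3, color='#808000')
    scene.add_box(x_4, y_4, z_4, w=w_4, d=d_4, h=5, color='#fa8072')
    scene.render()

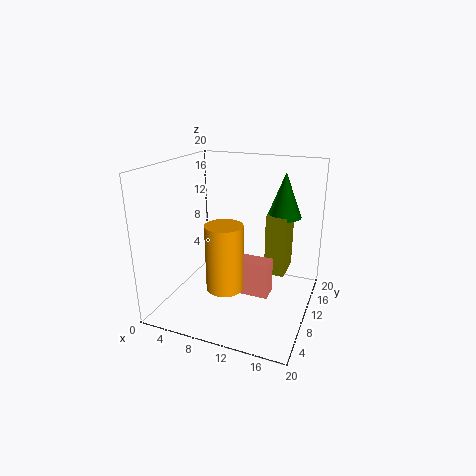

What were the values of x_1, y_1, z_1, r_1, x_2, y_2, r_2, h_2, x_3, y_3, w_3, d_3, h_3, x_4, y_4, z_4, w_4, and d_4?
x_1 = 15; y_1 = 15.5; z_1 = 12; r_1 = 2.5; x_2 = 9.5; y_2 = 6.5; r_2 = 2.5; h_2 = 9; x_3 = 13; y_3 = 13; w_3 = 3; d_3 = 5; h_3 = 9; x_4 = 9; y_4 = 8; z_4 = 2.5; w_4 = 6; d_4 = 2.5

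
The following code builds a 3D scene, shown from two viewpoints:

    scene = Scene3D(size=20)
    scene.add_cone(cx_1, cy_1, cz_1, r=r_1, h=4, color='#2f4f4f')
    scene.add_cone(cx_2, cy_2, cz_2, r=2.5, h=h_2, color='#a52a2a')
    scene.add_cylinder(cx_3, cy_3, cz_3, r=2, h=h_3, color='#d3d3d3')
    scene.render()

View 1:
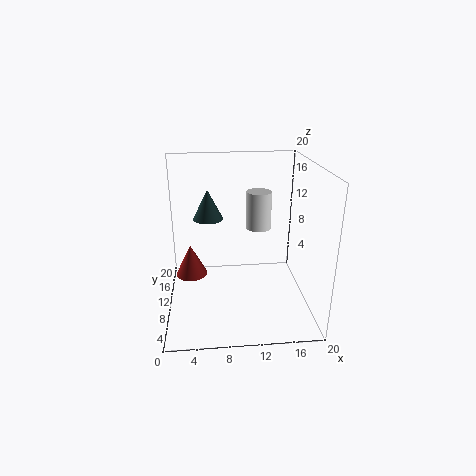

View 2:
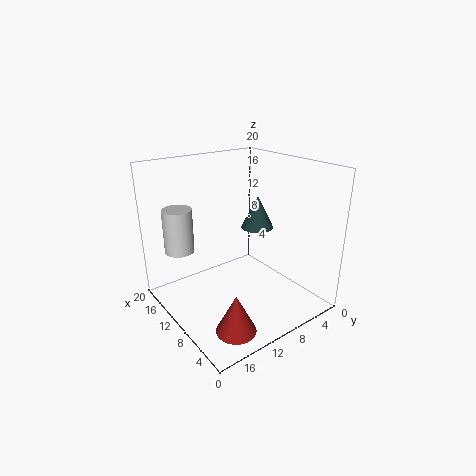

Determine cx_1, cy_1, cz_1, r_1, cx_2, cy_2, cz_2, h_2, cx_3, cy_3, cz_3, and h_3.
cx_1 = 6, cy_1 = 10, cz_1 = 13, r_1 = 2, cx_2 = 3, cy_2 = 15.5, cz_2 = 1.5, h_2 = 5, cx_3 = 14, cy_3 = 17, cz_3 = 8.5, h_3 = 6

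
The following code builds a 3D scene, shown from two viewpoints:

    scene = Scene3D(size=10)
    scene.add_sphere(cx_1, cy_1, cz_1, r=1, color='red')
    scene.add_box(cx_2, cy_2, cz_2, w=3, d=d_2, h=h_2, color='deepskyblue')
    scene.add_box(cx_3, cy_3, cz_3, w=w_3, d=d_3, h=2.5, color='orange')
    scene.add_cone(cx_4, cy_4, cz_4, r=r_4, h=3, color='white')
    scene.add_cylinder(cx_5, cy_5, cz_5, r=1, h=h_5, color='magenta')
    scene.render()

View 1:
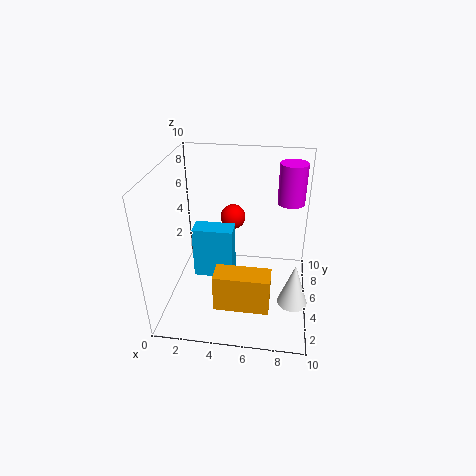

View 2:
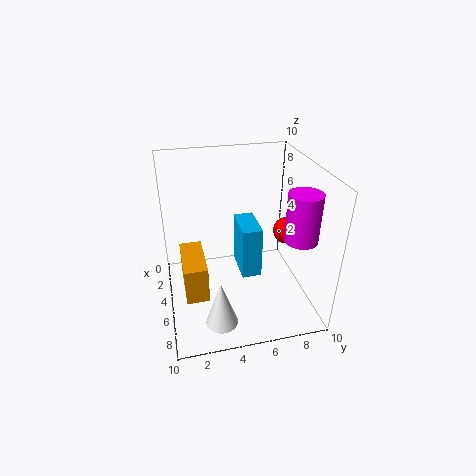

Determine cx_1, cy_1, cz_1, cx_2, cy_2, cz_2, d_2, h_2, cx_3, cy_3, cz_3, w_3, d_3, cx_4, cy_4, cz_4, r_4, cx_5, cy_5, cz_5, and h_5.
cx_1 = 4; cy_1 = 9; cz_1 = 4.5; cx_2 = 1.5; cy_2 = 5.5; cz_2 = 1; d_2 = 1.5; h_2 = 4; cx_3 = 4; cy_3 = 1; cz_3 = 2; w_3 = 3.5; d_3 = 1.5; cx_4 = 9; cy_4 = 3; cz_4 = 1.5; r_4 = 1; cx_5 = 8.5; cy_5 = 8; cz_5 = 6.5; h_5 = 3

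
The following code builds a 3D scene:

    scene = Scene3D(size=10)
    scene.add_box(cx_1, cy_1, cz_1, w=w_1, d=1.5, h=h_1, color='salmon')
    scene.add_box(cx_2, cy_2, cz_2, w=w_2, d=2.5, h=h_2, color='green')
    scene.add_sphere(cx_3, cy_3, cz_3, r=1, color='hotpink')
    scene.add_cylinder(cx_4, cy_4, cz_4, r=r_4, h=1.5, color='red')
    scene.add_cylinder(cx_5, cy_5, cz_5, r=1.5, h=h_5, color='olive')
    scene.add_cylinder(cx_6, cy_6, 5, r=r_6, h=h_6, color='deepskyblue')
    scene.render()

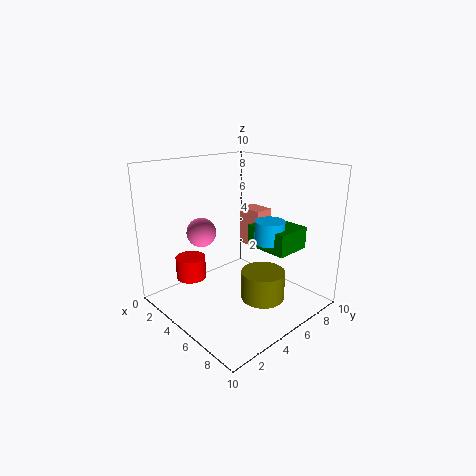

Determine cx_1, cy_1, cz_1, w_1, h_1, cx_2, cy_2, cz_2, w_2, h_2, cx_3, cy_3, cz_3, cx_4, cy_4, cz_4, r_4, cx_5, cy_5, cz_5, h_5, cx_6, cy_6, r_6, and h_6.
cx_1 = 2, cy_1 = 8, cz_1 = 3, w_1 = 2, h_1 = 3, cx_2 = 5.5, cy_2 = 5.5, cz_2 = 4.5, w_2 = 3, h_2 = 1.5, cx_3 = 3.5, cy_3 = 3, cz_3 = 5.5, cx_4 = 3.5, cy_4 = 2, cz_4 = 2.5, r_4 = 1, cx_5 = 7, cy_5 = 5.5, cz_5 = 1, h_5 = 2, cx_6 = 7, cy_6 = 6, r_6 = 1, h_6 = 1.5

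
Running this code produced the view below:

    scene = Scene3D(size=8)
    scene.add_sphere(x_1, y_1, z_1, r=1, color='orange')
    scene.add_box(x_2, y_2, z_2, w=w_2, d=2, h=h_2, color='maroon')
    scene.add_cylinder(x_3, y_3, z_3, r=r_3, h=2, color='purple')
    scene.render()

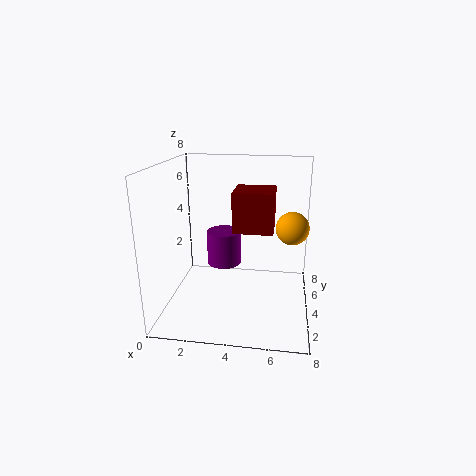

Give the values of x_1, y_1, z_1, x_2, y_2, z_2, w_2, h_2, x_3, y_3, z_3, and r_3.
x_1 = 7, y_1 = 6, z_1 = 4, x_2 = 4, y_2 = 2, z_2 = 5, w_2 = 2, h_2 = 2, x_3 = 3, y_3 = 5, z_3 = 2, r_3 = 1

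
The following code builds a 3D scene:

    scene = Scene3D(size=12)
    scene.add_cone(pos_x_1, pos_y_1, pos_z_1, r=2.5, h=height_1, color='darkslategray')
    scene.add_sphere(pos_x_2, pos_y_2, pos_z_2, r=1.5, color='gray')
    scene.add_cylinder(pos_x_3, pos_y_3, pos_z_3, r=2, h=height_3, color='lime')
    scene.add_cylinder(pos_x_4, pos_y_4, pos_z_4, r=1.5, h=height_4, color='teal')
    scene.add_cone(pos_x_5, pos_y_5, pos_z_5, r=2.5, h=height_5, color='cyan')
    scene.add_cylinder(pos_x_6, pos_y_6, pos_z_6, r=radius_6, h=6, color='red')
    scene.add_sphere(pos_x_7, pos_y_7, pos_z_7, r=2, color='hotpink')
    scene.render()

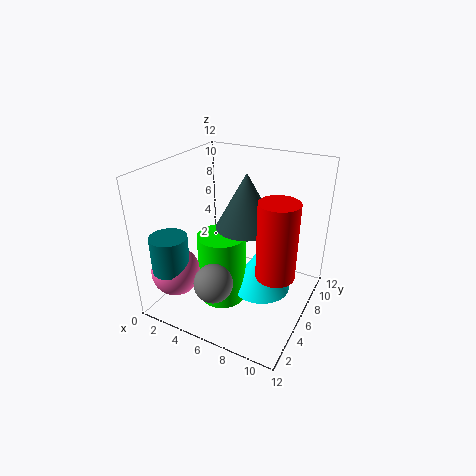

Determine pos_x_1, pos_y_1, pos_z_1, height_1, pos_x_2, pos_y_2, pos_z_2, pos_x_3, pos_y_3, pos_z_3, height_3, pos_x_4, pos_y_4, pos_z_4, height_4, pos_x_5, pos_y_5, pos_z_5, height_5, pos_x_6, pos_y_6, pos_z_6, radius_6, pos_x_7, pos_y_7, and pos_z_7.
pos_x_1 = 6.5
pos_y_1 = 6.5
pos_z_1 = 7
height_1 = 4.5
pos_x_2 = 6
pos_y_2 = 2
pos_z_2 = 4
pos_x_3 = 5
pos_y_3 = 5
pos_z_3 = 0.5
height_3 = 6
pos_x_4 = 2
pos_y_4 = 2
pos_z_4 = 4
height_4 = 3
pos_x_5 = 8
pos_y_5 = 6.5
pos_z_5 = 1.5
height_5 = 4
pos_x_6 = 10
pos_y_6 = 4.5
pos_z_6 = 4.5
radius_6 = 1.5
pos_x_7 = 2
pos_y_7 = 2.5
pos_z_7 = 3.5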